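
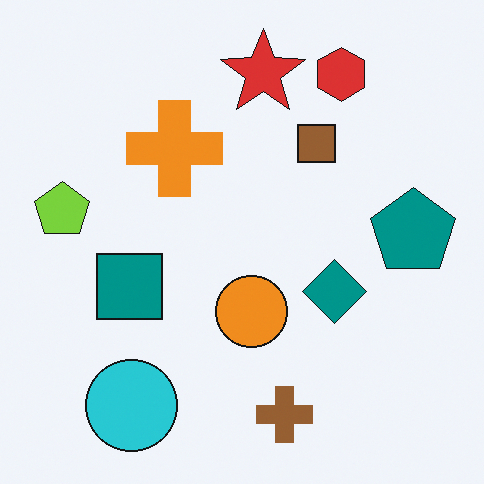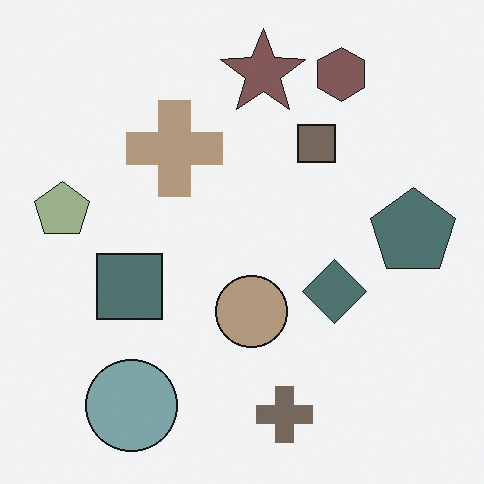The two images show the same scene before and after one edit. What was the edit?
It was made much more muted (saturation change).

All colors are more muted and greyish — a global saturation change.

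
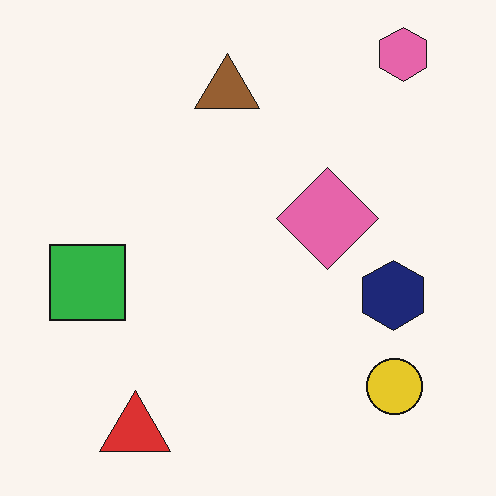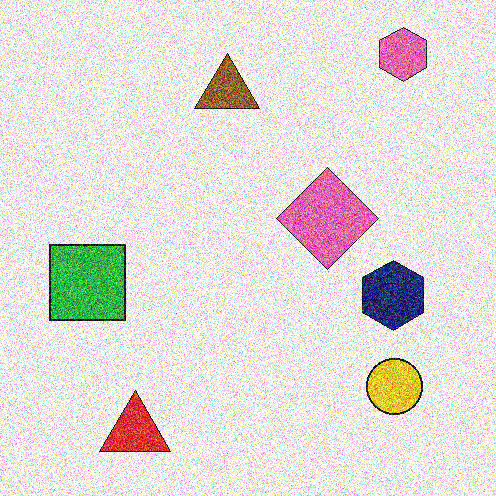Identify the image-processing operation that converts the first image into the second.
This is the original image degraded with strong gaussian noise.

Random speckle covers the whole image, including the flat background.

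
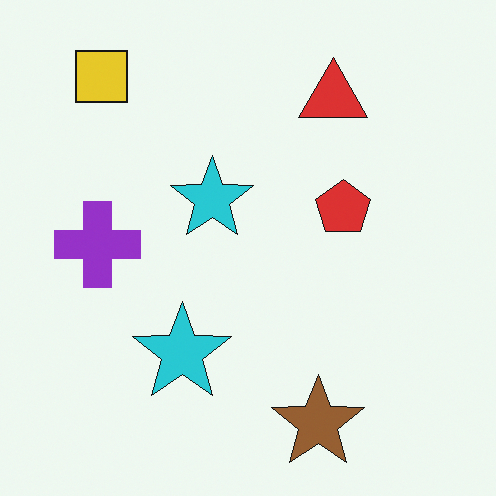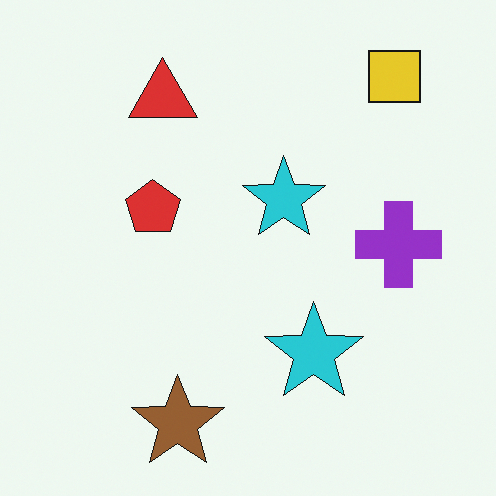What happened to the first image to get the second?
The transformation is: flipped horizontally (left ↔ right).

The purple cross is in the left of the first image and the right of the second — shapes on opposite sides of the vertical midline have swapped in a mirror flip.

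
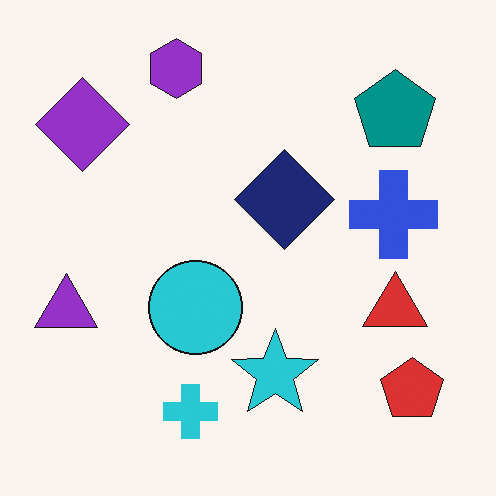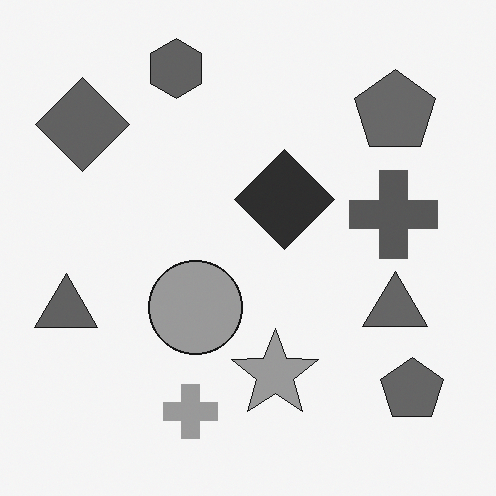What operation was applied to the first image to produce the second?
The second image is the first converted to grayscale.

All color is removed — every shape is now a shade of grey.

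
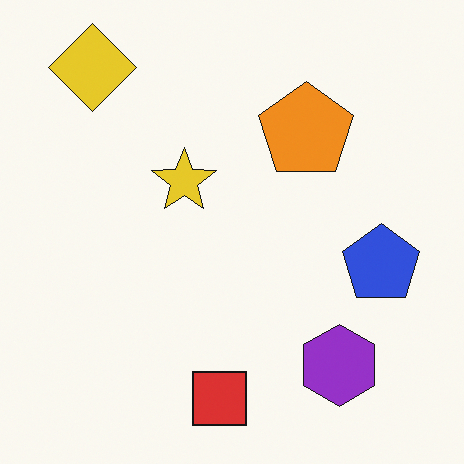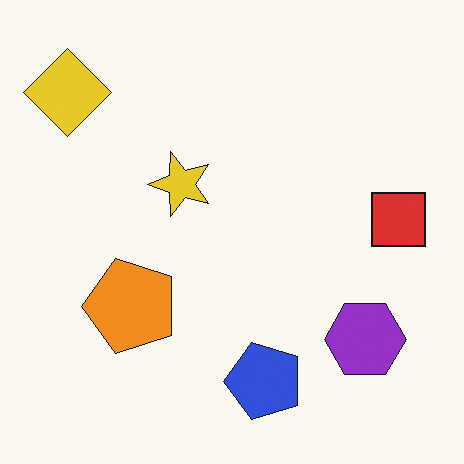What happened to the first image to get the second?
The second image is the first transposed (reflected across the top-left ↔ bottom-right diagonal).

Shapes have swapped their row and column positions — what was in the top-right is now in the bottom-left — a diagonal reflection.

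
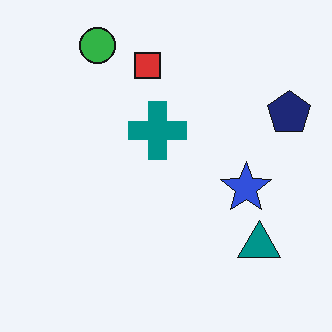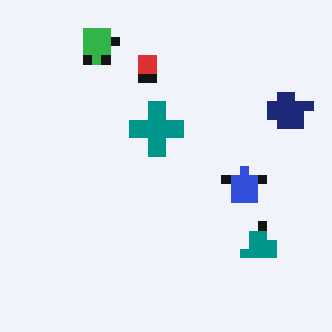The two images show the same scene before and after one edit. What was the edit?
The transformation is: heavily pixelated into large blocks.

Shapes are reduced to large square blocks; fine edges and outlines are lost — a downscale-then-upscale (mosaic) effect.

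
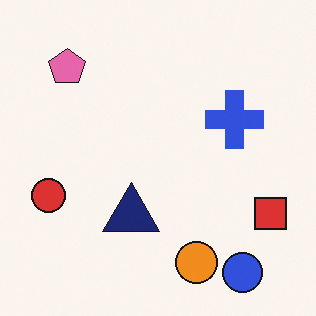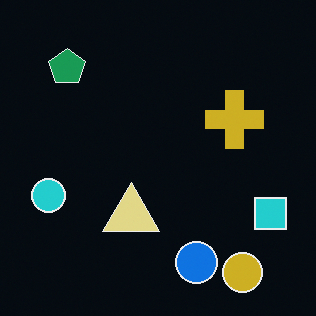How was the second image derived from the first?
The transformation is: color-inverted (negative).

The light background has become dark and every shape's color is its complement — a photographic negative.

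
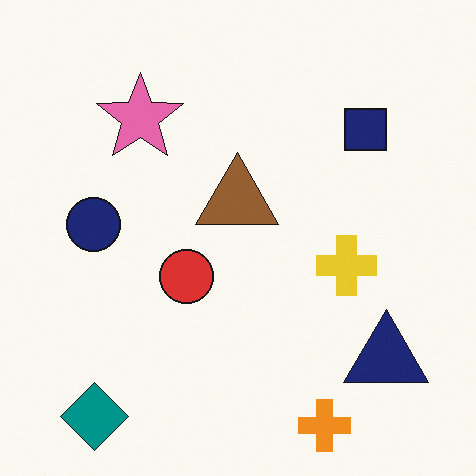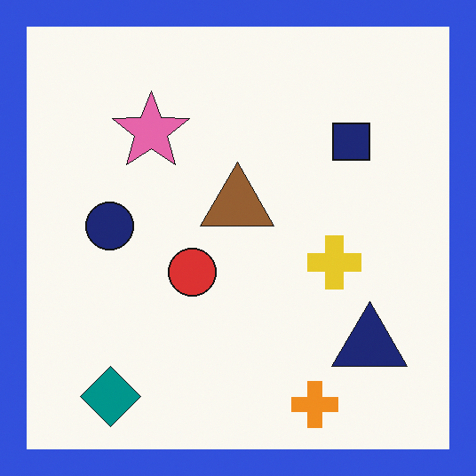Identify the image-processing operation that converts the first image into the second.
Framed with a blue border.

A solid blue frame runs around the edge of the second image, with the content slightly shrunk inside it.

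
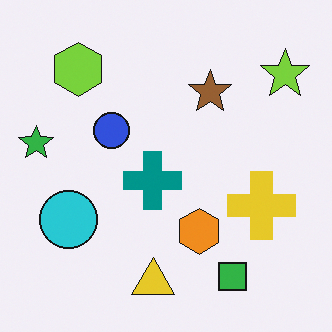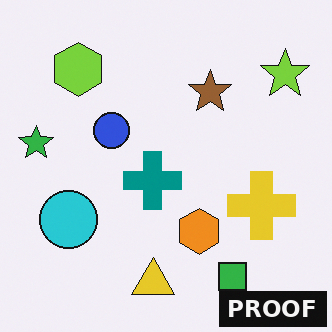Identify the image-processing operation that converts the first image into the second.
The image was watermarked with the text "PROOF" in the lower-right corner.

A dark label reading "PROOF" appears in the lower-right corner.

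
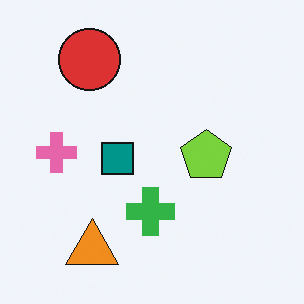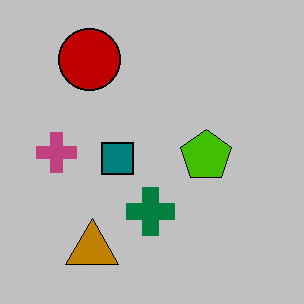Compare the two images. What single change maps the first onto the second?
The transformation is: aggressively posterized.

Each flat color has snapped to a coarser quantized level — most visibly, the near-white background has dropped to a flat grey.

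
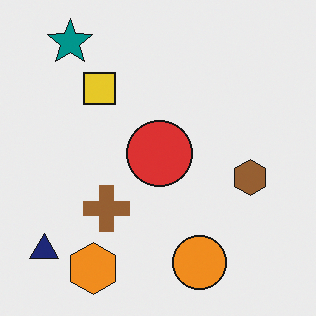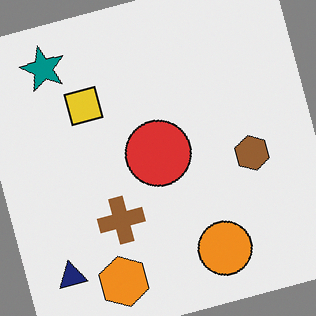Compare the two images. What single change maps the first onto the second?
It was rotated counter-clockwise by a clearly visible amount.

Every shape is tilted by the same angle and the image corners show triangular fill wedges — a whole-image rotation by a non-right angle.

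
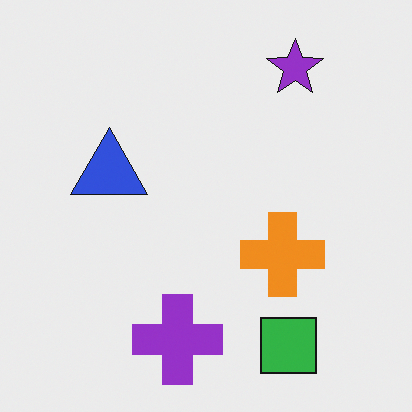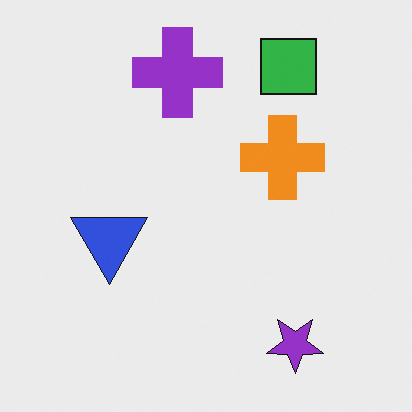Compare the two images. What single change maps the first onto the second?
Flipped vertically (top ↔ bottom).

The green square is in the bottom-right of the first image and the top-right of the second — shapes on opposite sides of the horizontal midline have swapped in a mirror flip.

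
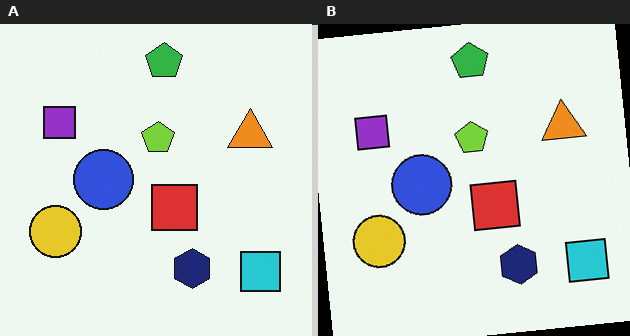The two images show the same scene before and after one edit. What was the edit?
The image was rotated counter-clockwise by a few degrees.

Every shape is tilted by the same angle and the image corners show triangular fill wedges — a whole-image rotation by a non-right angle.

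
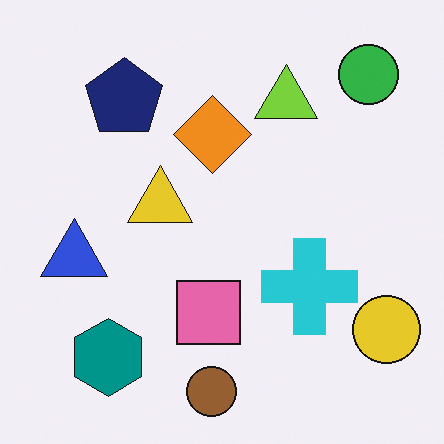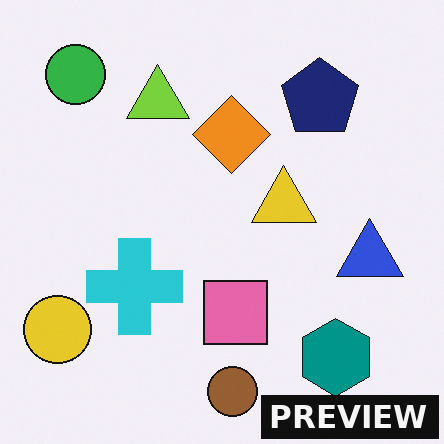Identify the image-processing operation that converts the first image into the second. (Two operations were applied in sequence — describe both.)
The image was flipped horizontally (left ↔ right), then watermarked with the text "PREVIEW" in the lower-right corner.

The yellow circle is in the bottom-right of the first image and the bottom-left of the second — shapes on opposite sides of the vertical midline have swapped in a mirror flip. A dark label reading "PREVIEW" appears in the lower-right corner.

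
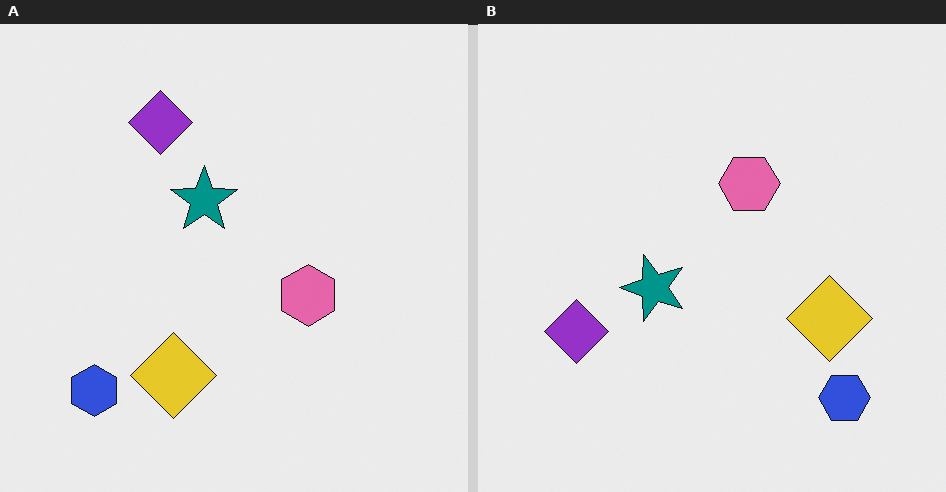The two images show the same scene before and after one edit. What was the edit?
The image was rotated 90° counter-clockwise.

The blue hexagon sits in the bottom-left of the left (A) image and the bottom-right of the right (B) — consistent with a whole-image 90° counter-clockwise rotation.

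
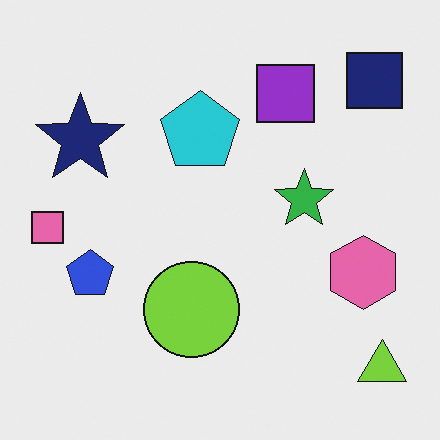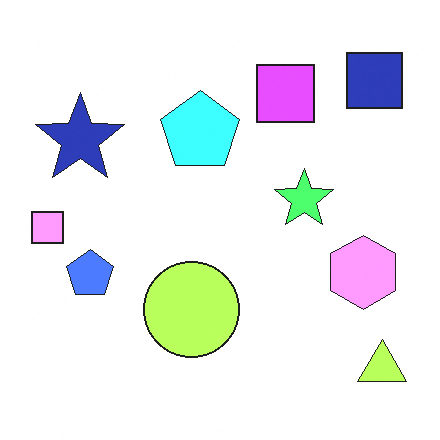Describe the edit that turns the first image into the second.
The second image is the first noticeably brightened.

Every pixel — background and shapes alike — is uniformly brightened.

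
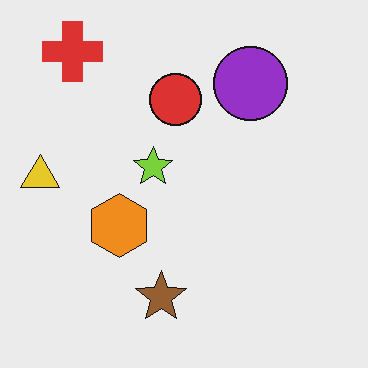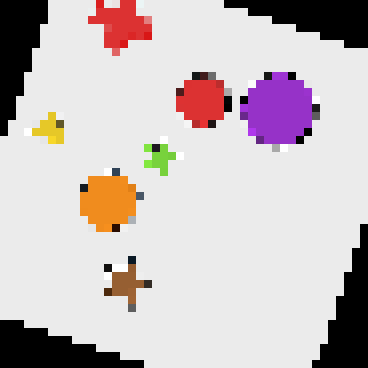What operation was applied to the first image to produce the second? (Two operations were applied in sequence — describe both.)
The image was rotated clockwise by a moderate amount, then moderately pixelated.

Every shape is tilted by the same angle and the image corners show triangular fill wedges — a whole-image rotation by a non-right angle. Shapes are reduced to large square blocks; fine edges and outlines are lost — a downscale-then-upscale (mosaic) effect.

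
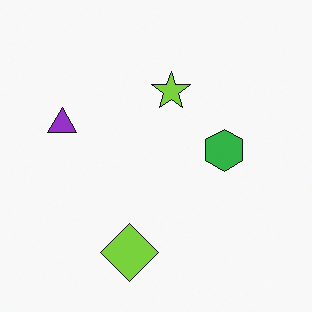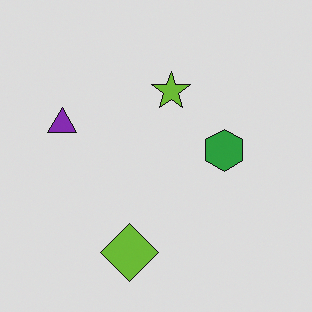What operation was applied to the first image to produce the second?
The image was slightly darkened.

Every pixel — background and shapes alike — is uniformly darkened.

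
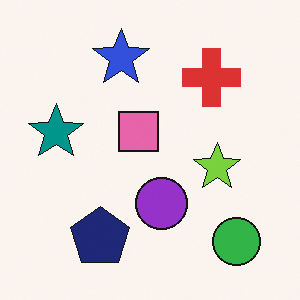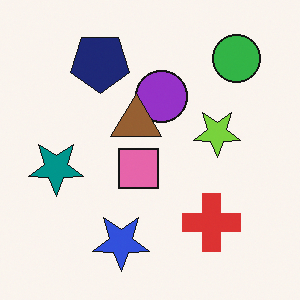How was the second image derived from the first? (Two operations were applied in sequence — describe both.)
The transformation is: flipped vertically (top ↔ bottom), then overlaid with an additional brown triangle.

The blue star is in the top of the first image and the bottom of the second — shapes on opposite sides of the horizontal midline have swapped in a mirror flip. A brown triangle appears in the second image that is absent from the first.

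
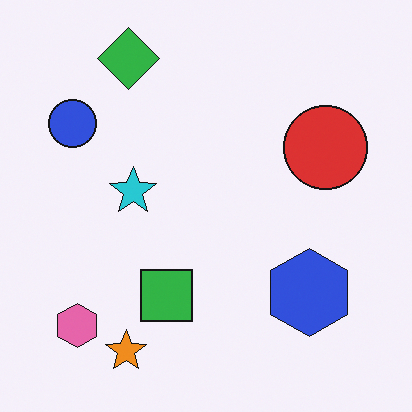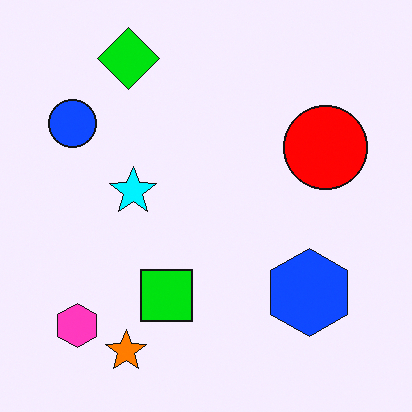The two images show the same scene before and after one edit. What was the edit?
Made much more vivid (saturation change).

All colors are more vivid — a global saturation change.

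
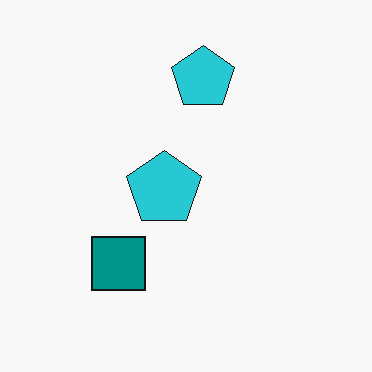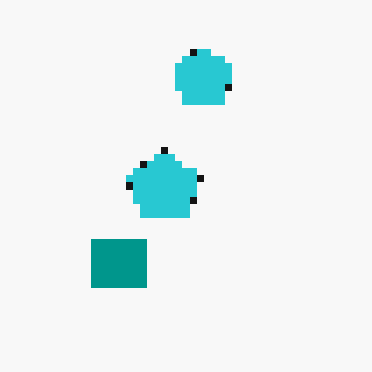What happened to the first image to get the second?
The transformation is: moderately pixelated.

Shapes are reduced to large square blocks; fine edges and outlines are lost — a downscale-then-upscale (mosaic) effect.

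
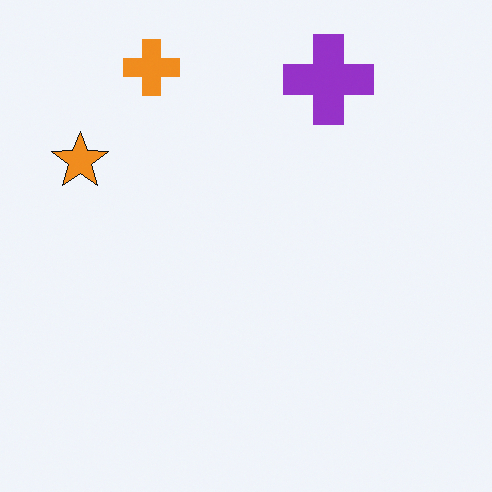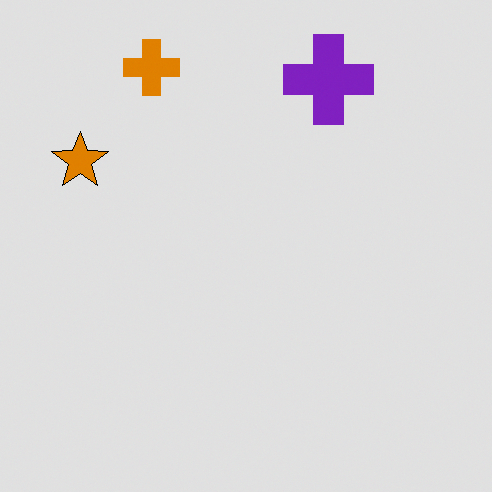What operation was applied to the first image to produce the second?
The second image is the first posterized to a reduced palette.

Each flat color has snapped to a coarser quantized level — most visibly, the near-white background has dropped to a flat grey.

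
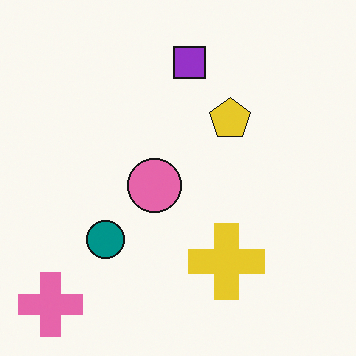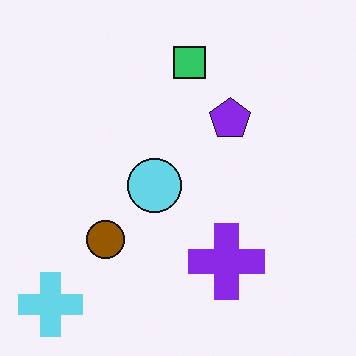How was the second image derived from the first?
It was hue-shifted through roughly half the color wheel.

Every shape's color has rotated by the same amount around the hue wheel — a uniform hue shift.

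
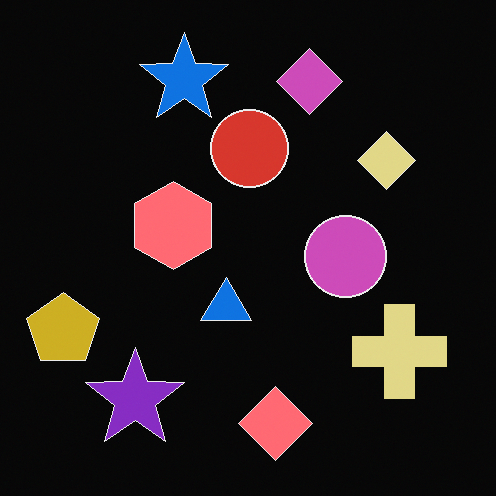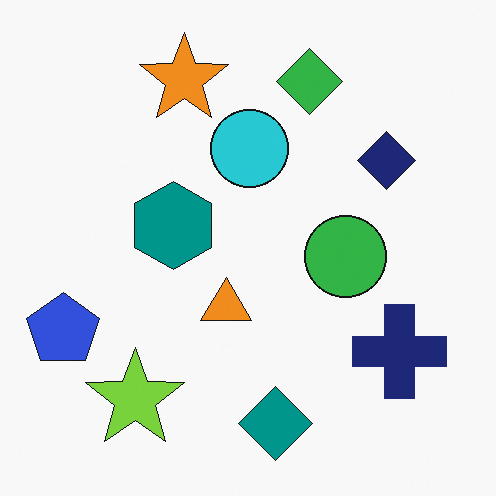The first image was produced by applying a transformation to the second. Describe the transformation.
The image was color-inverted (negative).

The light background has become dark and every shape's color is its complement — a photographic negative.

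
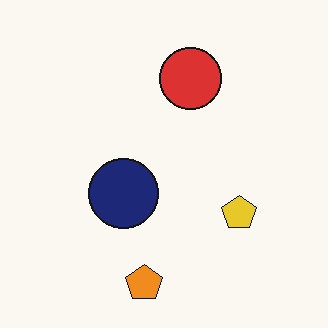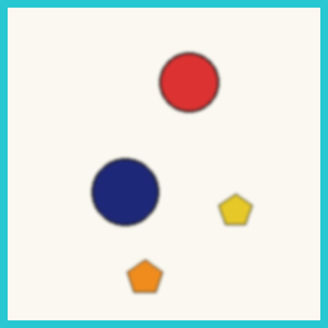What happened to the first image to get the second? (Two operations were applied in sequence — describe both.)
It was given a subtle gaussian blur, then framed with a cyan border.

Shape edges and outlines are uniformly softened across the whole image. A solid cyan frame runs around the edge of the second image, with the content slightly shrunk inside it.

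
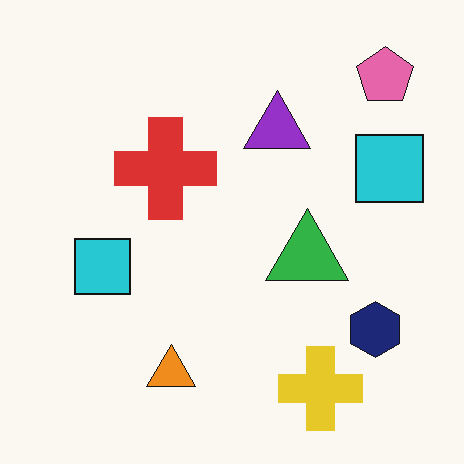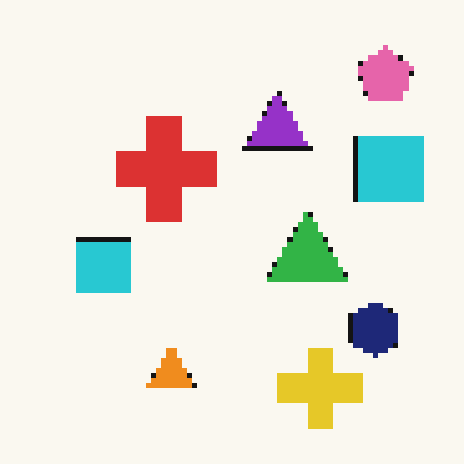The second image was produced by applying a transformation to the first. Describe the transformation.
The image was lightly pixelated (a mild mosaic effect).

Shapes are reduced to large square blocks; fine edges and outlines are lost — a downscale-then-upscale (mosaic) effect.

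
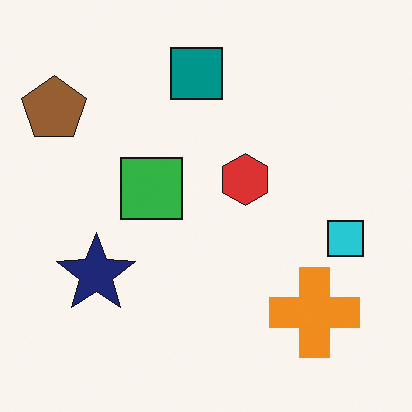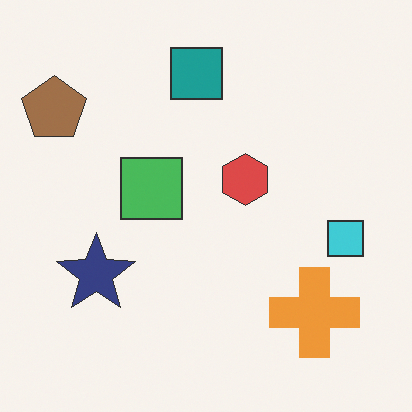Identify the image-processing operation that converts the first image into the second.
This is the original image given slightly reduced contrast.

Tones are pushed toward mid-grey across the whole image — a global contrast change.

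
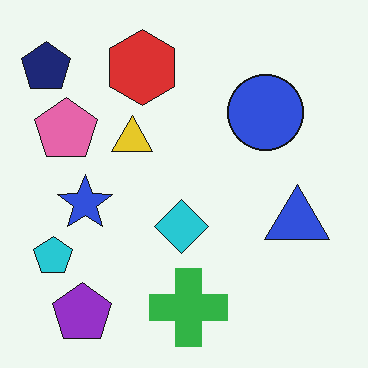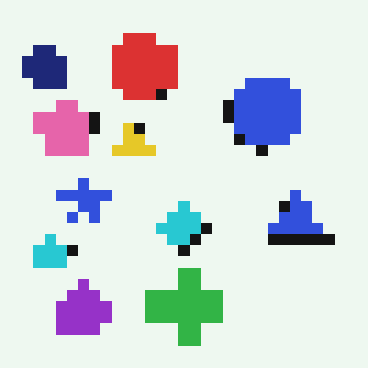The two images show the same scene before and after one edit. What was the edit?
The image was coarsely pixelated.

Shapes are reduced to large square blocks; fine edges and outlines are lost — a downscale-then-upscale (mosaic) effect.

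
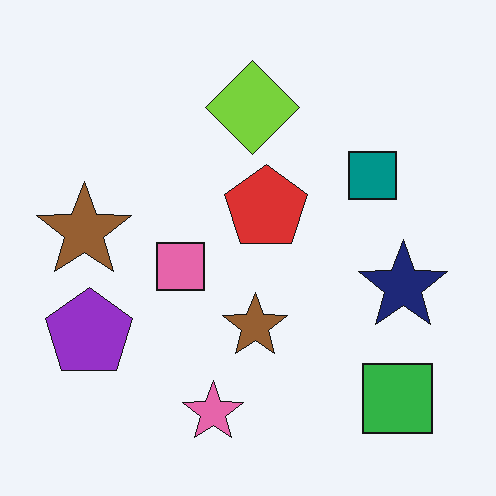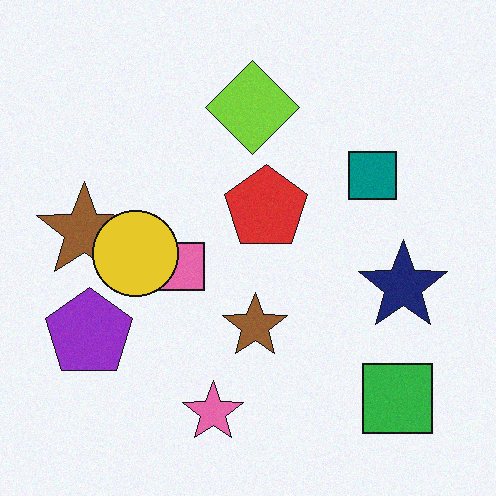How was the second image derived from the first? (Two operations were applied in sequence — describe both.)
The transformation is: degraded with a light layer of grain, then overlaid with an additional yellow circle.

Random speckle covers the whole image, including the flat background. A yellow circle appears in the second image that is absent from the first.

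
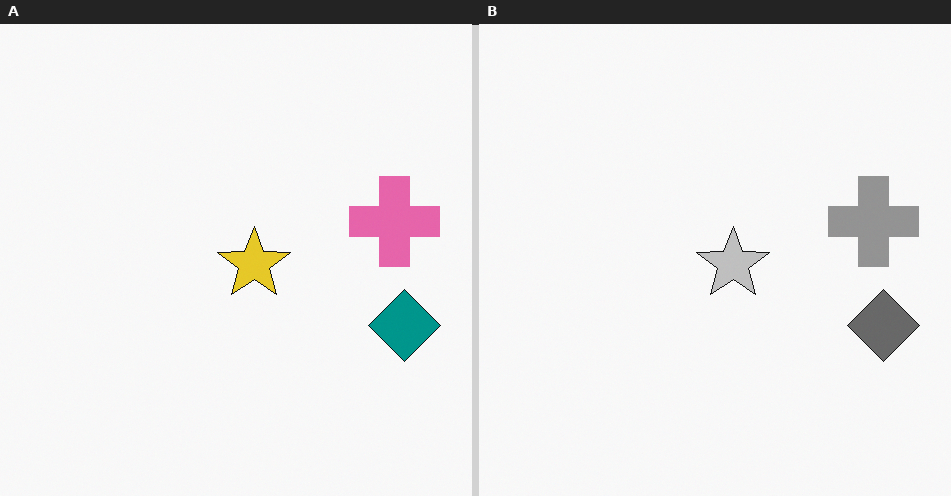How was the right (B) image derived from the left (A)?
The right (B) image is the left (A) converted to grayscale.

All color is removed — every shape is now a shade of grey.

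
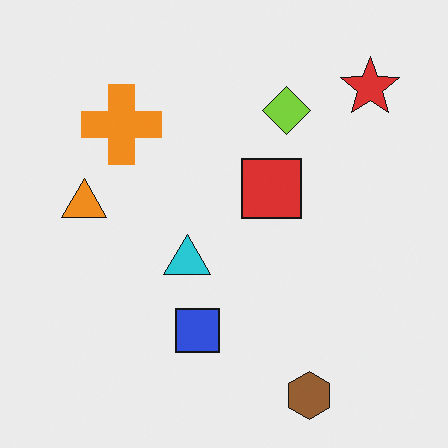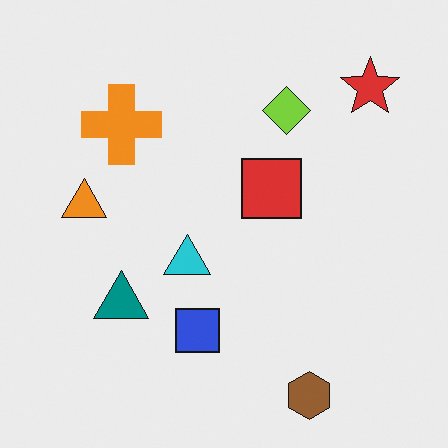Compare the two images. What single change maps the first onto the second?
The second image is the first overlaid with an additional teal triangle.

A teal triangle appears in the second image that is absent from the first.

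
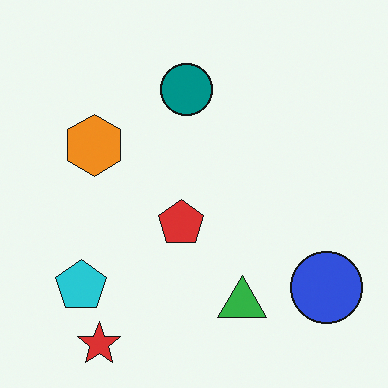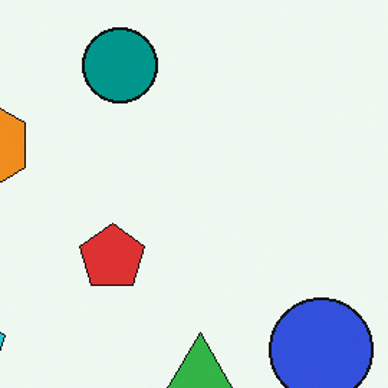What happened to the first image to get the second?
The transformation is: cropped slightly and scaled back up.

The visible shapes are larger and the field of view is narrower; shapes near the original edges may be partly or wholly outside the frame — a crop-and-rescale.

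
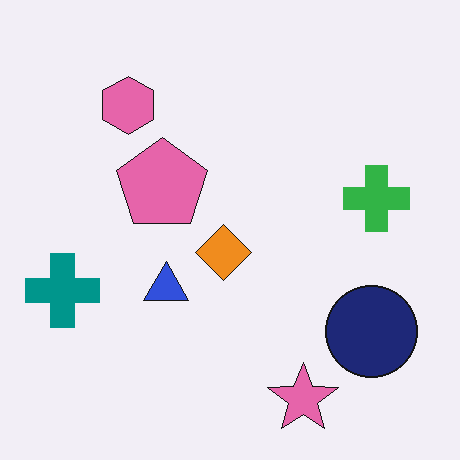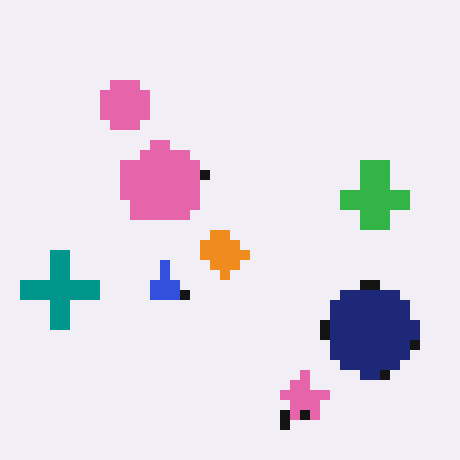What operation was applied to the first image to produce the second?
This is the original image heavily pixelated into large blocks.

Shapes are reduced to large square blocks; fine edges and outlines are lost — a downscale-then-upscale (mosaic) effect.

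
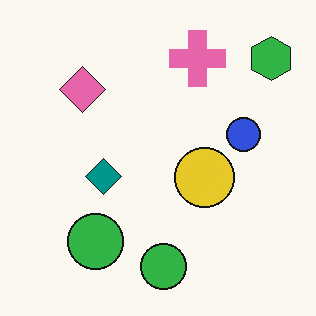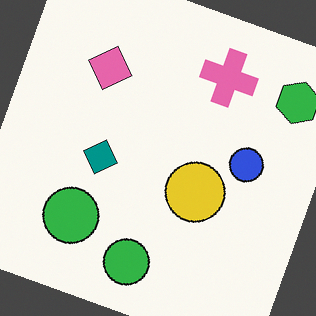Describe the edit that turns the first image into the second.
This is the original image rotated clockwise by a moderate amount.

Every shape is tilted by the same angle and the image corners show triangular fill wedges — a whole-image rotation by a non-right angle.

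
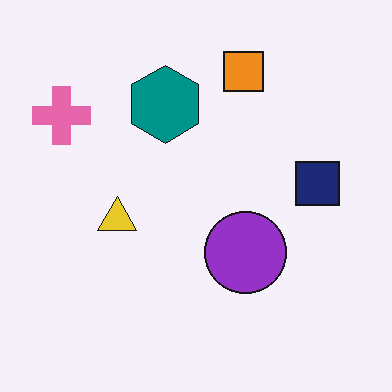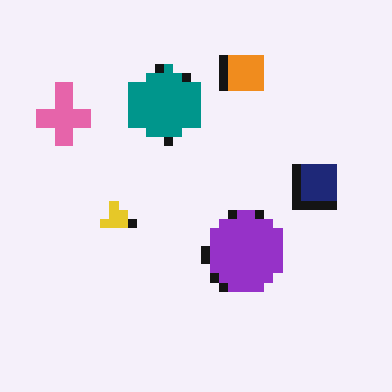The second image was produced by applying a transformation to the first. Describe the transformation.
Heavily pixelated into large blocks.

Shapes are reduced to large square blocks; fine edges and outlines are lost — a downscale-then-upscale (mosaic) effect.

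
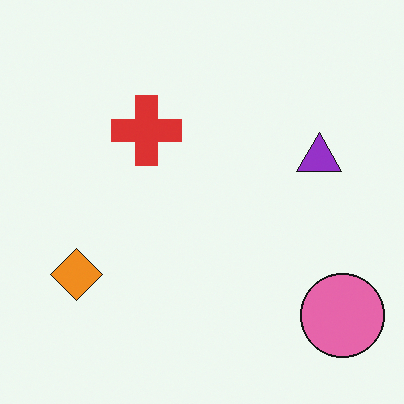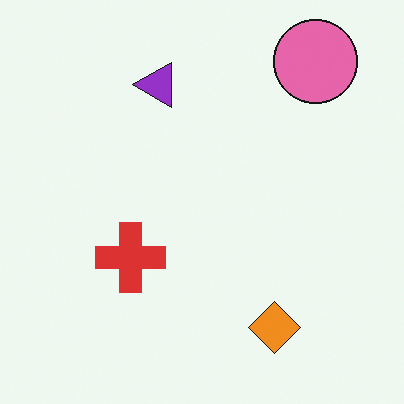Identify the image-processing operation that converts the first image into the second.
Rotated 90° counter-clockwise.

The pink circle sits in the bottom-right of the first image and the top-right of the second — consistent with a whole-image 90° counter-clockwise rotation.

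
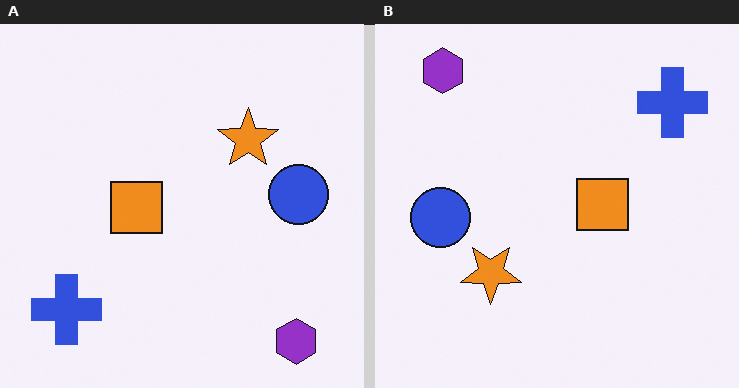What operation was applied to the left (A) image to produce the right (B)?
The right (B) image is the left (A) rotated 180°.

The purple hexagon sits in the bottom-right of the left (A) image and the top-left of the right (B) — consistent with a whole-image 180° rotation.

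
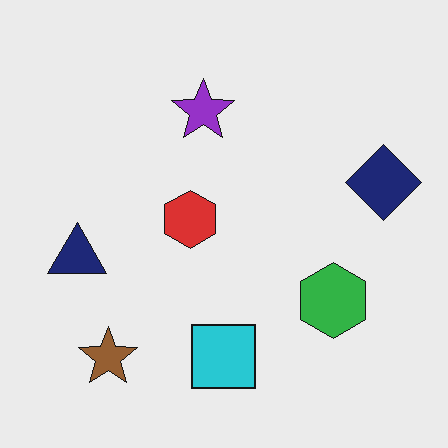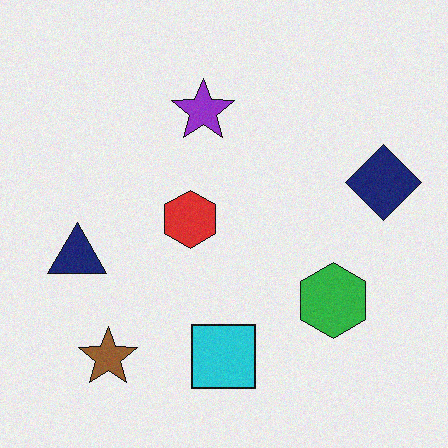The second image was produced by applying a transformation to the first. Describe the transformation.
The second image is the first degraded with a light layer of grain.

Random speckle covers the whole image, including the flat background.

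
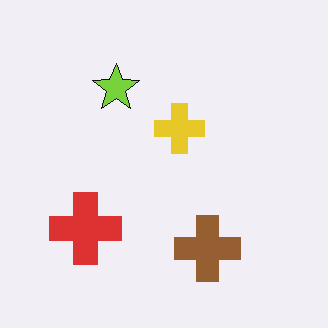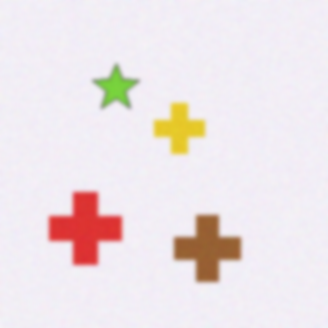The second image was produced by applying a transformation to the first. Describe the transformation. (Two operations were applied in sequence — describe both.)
Degraded with a light layer of grain, then slightly softened.

Random speckle covers the whole image, including the flat background. Shape edges and outlines are uniformly softened across the whole image.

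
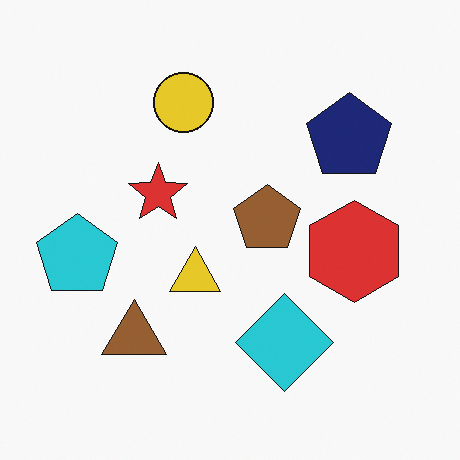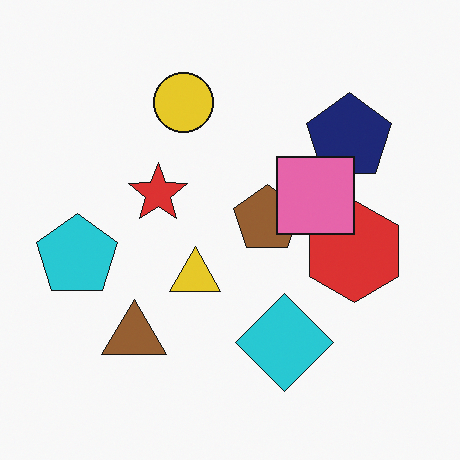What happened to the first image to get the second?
The transformation is: overlaid with an additional pink square.

A pink square appears in the second image that is absent from the first.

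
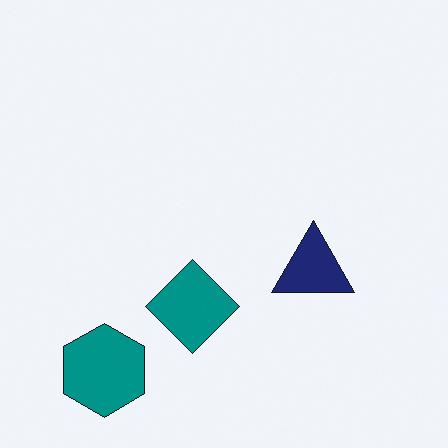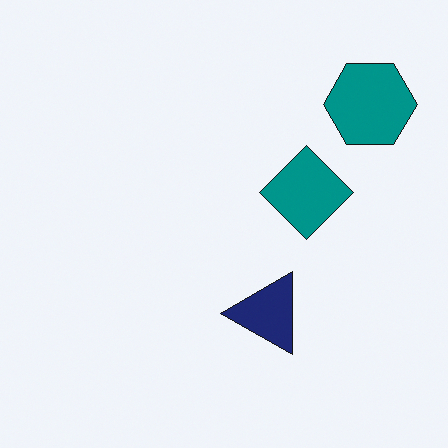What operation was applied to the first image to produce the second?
This is the original image transposed (reflected across the top-left ↔ bottom-right diagonal).

Shapes have swapped their row and column positions — what was in the top-right is now in the bottom-left — a diagonal reflection.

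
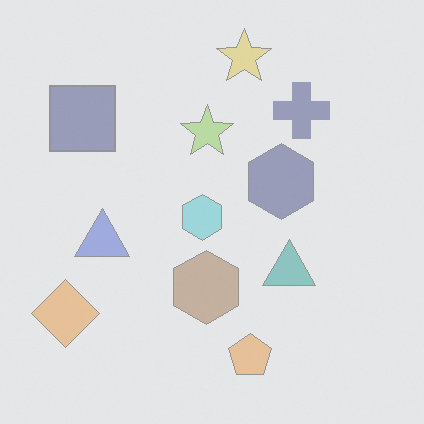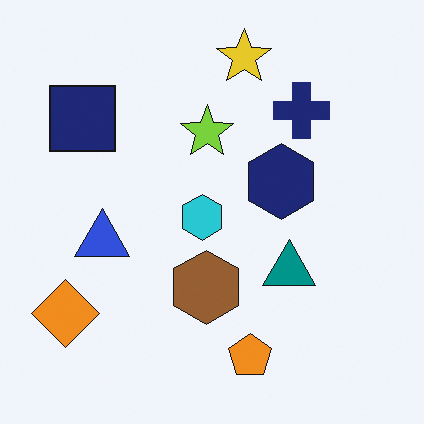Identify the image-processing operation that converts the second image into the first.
The image was washed out (contrast reduced).

Tones are pushed toward mid-grey across the whole image — a global contrast change.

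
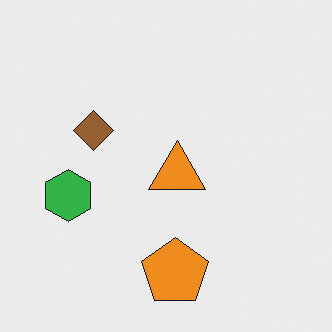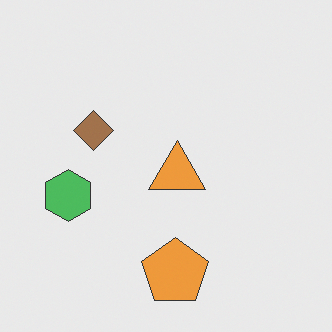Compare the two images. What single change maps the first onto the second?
The second image is the first given slightly reduced contrast.

Tones are pushed toward mid-grey across the whole image — a global contrast change.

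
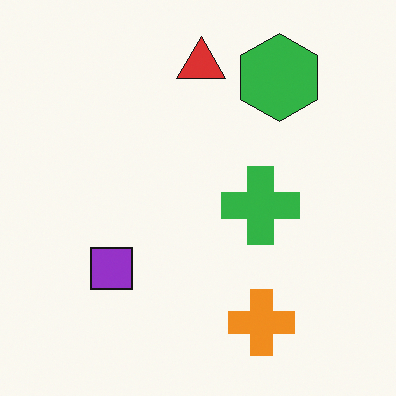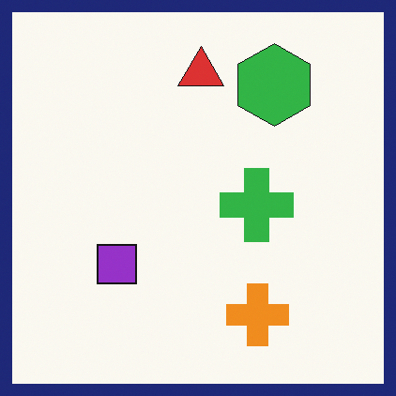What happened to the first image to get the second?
The second image is the first framed with a navy border.

A solid navy frame runs around the edge of the second image, with the content slightly shrunk inside it.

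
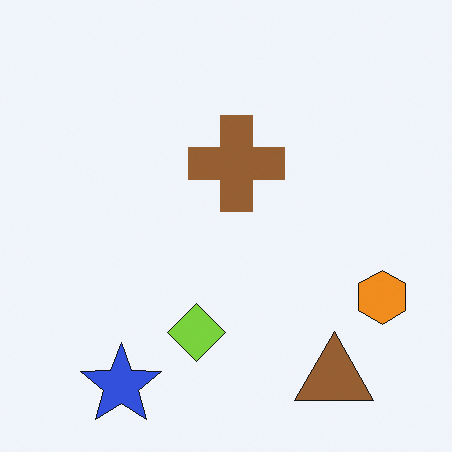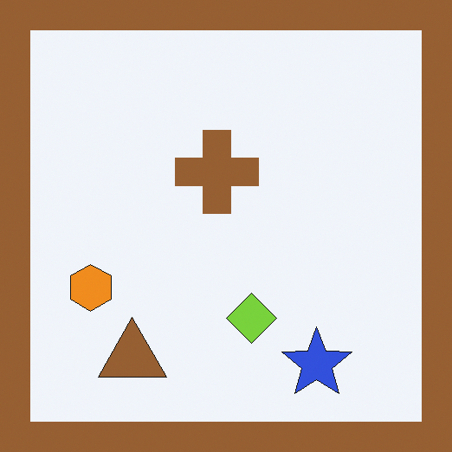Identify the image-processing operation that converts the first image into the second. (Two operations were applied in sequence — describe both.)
The image was flipped horizontally (left ↔ right), then framed with a brown border.

The orange hexagon is in the right of the first image and the left of the second — shapes on opposite sides of the vertical midline have swapped in a mirror flip. A solid brown frame runs around the edge of the second image, with the content slightly shrunk inside it.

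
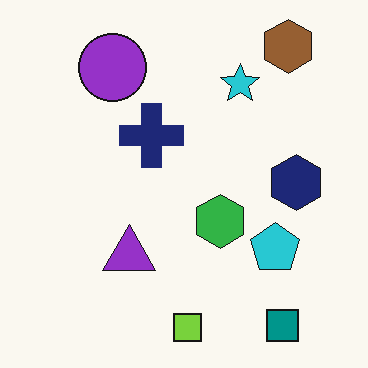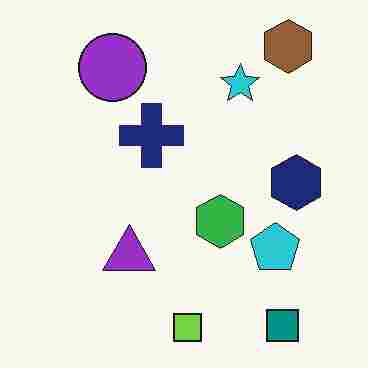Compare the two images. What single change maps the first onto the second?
The transformation is: heavily JPEG-compressed with obvious blocking artifacts.

Blocky 8×8 compression artifacts appear around shape edges and the flat background shows ringing — characteristic JPEG degradation.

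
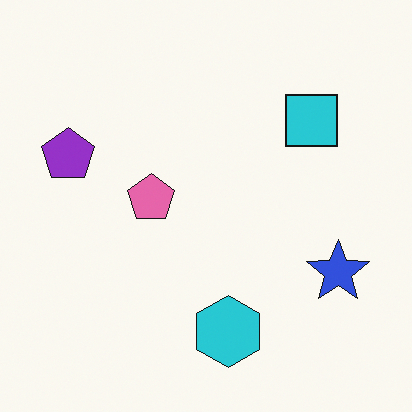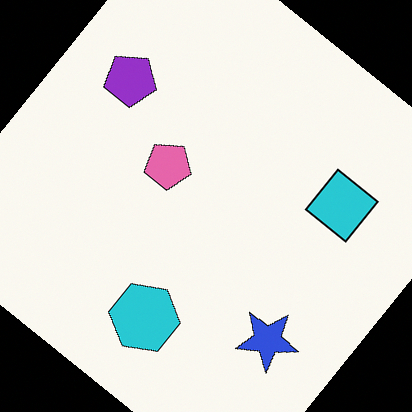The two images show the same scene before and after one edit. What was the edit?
The image was rotated clockwise by a large amount — several tens of degrees.

Every shape is tilted by the same angle and the image corners show triangular fill wedges — a whole-image rotation by a non-right angle.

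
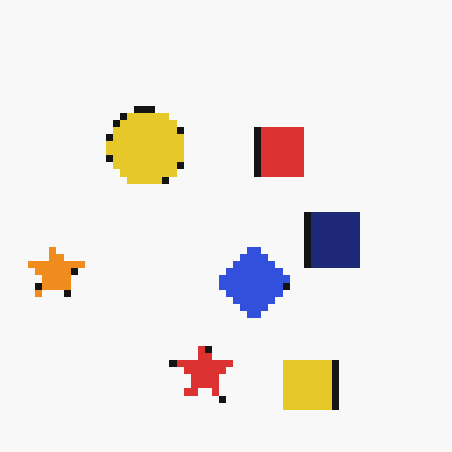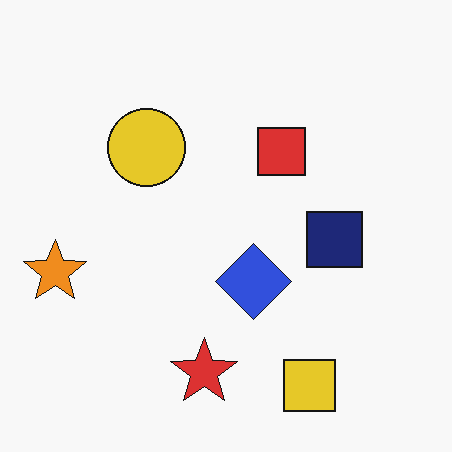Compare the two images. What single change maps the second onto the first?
The first image is the second moderately pixelated.

Shapes are reduced to large square blocks; fine edges and outlines are lost — a downscale-then-upscale (mosaic) effect.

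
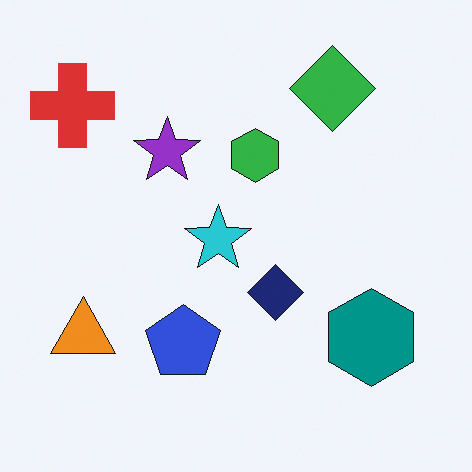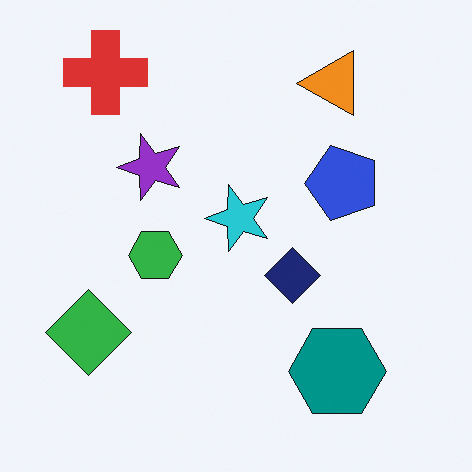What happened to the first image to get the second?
The image was transposed (reflected across the top-left ↔ bottom-right diagonal).

Shapes have swapped their row and column positions — what was in the top-right is now in the bottom-left — a diagonal reflection.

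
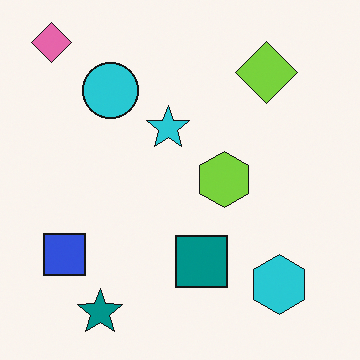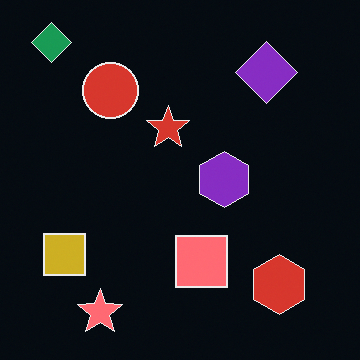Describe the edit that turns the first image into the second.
The transformation is: color-inverted (negative).

The light background has become dark and every shape's color is its complement — a photographic negative.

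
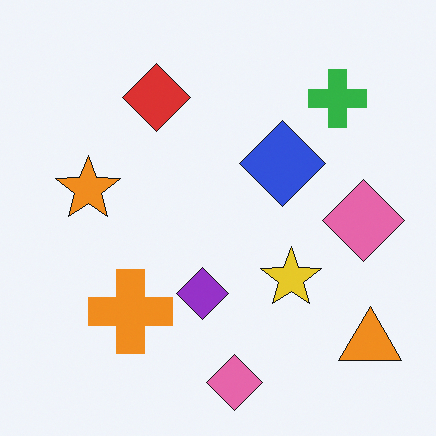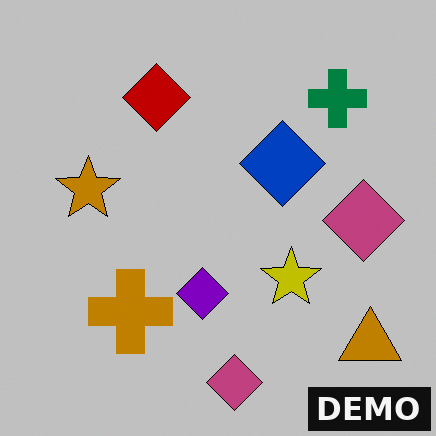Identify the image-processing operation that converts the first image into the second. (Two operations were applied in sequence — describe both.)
It was heavily posterized to just a handful of flat colors, then watermarked with the text "DEMO" in the lower-right corner.

Each flat color has snapped to a coarser quantized level — most visibly, the near-white background has dropped to a flat grey. A dark label reading "DEMO" appears in the lower-right corner.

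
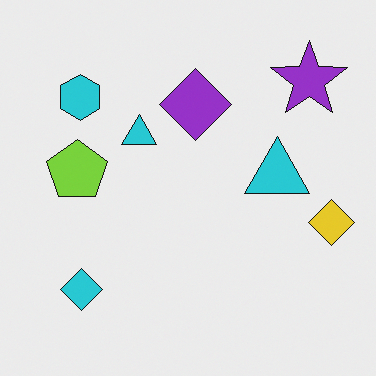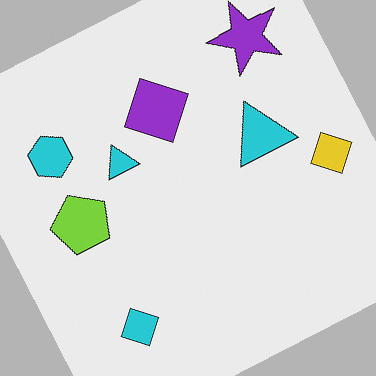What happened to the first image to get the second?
The second image is the first rotated counter-clockwise by a clearly visible amount.

Every shape is tilted by the same angle and the image corners show triangular fill wedges — a whole-image rotation by a non-right angle.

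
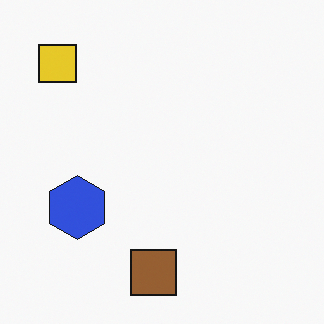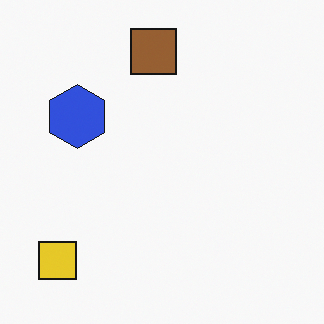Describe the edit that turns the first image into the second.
The second image is the first flipped vertically (top ↔ bottom).

The brown square is in the bottom of the first image and the top of the second — shapes on opposite sides of the horizontal midline have swapped in a mirror flip.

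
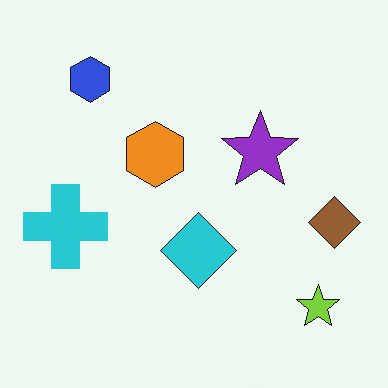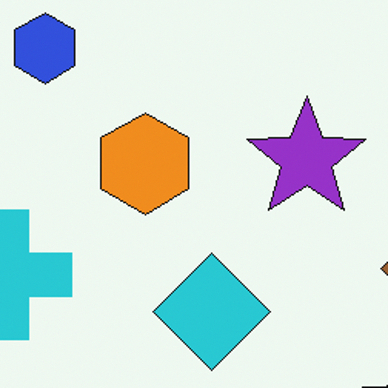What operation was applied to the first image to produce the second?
This is the original image cropped to a modestly smaller region and rescaled.

The visible shapes are larger and the field of view is narrower; shapes near the original edges may be partly or wholly outside the frame — a crop-and-rescale.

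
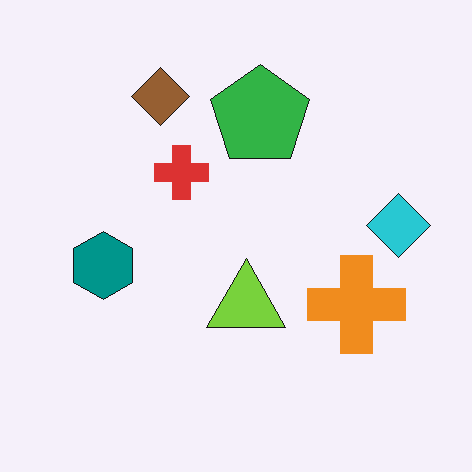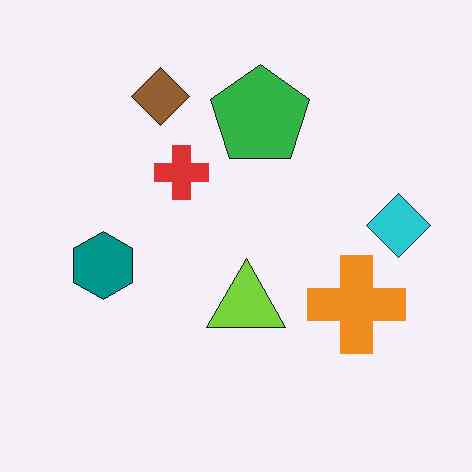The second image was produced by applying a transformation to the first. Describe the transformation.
Given moderate JPEG compression.

Blocky 8×8 compression artifacts appear around shape edges and the flat background shows ringing — characteristic JPEG degradation.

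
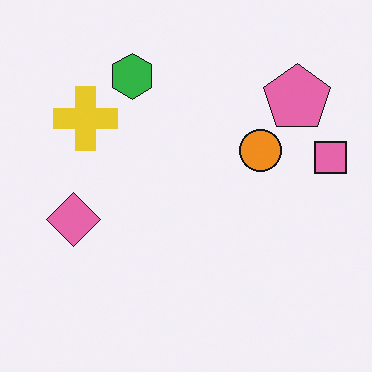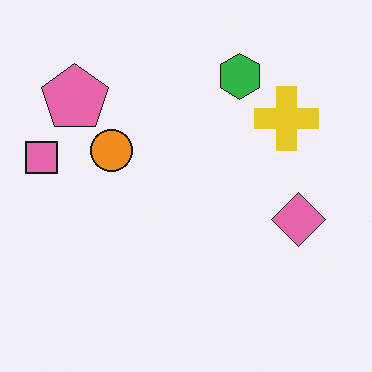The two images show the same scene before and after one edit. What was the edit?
The transformation is: flipped horizontally (left ↔ right).

The pink square is in the right of the first image and the left of the second — shapes on opposite sides of the vertical midline have swapped in a mirror flip.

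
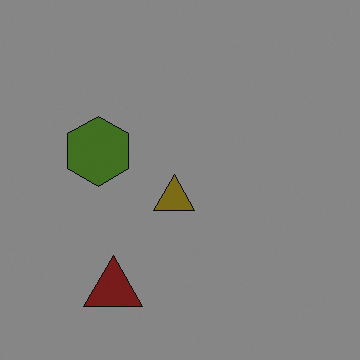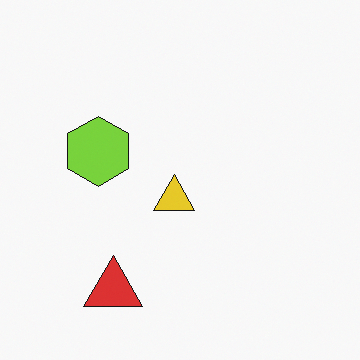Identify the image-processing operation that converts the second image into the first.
It was noticeably darkened.

Every pixel — background and shapes alike — is uniformly darkened.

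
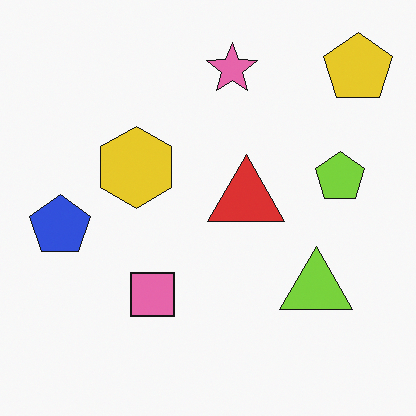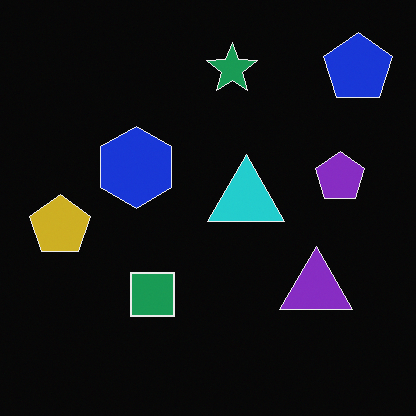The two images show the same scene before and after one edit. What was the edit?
The second image is the first color-inverted (negative).

The light background has become dark and every shape's color is its complement — a photographic negative.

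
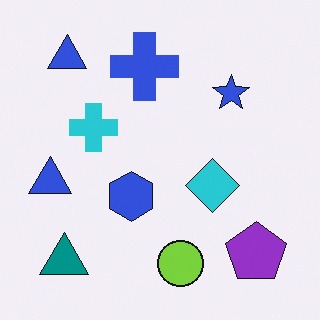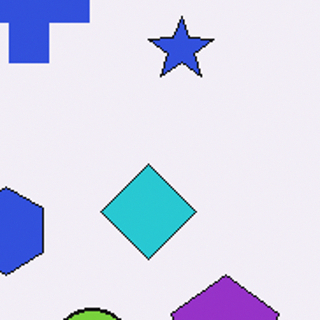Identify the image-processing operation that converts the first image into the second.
The second image is the first cropped tightly and scaled back up.

The visible shapes are larger and the field of view is narrower; shapes near the original edges may be partly or wholly outside the frame — a crop-and-rescale.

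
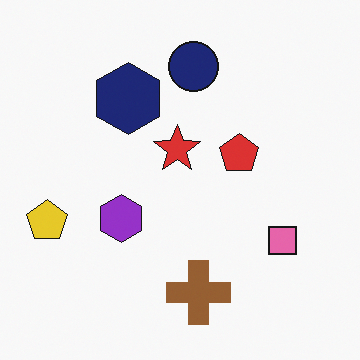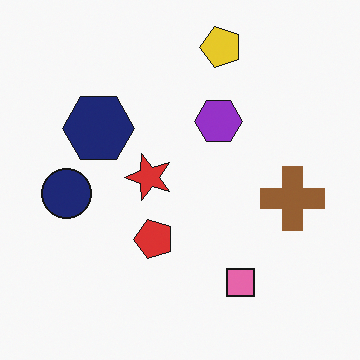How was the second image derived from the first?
The second image is the first transposed (reflected across the top-left ↔ bottom-right diagonal).

Shapes have swapped their row and column positions — what was in the top-right is now in the bottom-left — a diagonal reflection.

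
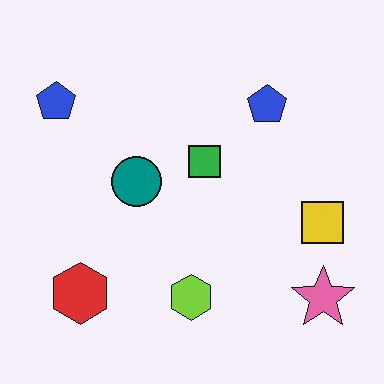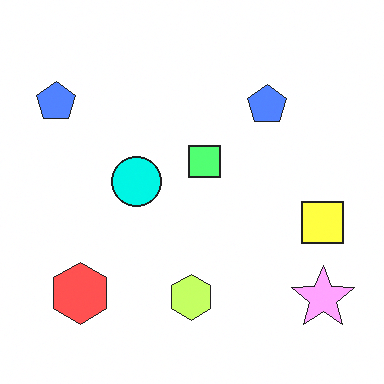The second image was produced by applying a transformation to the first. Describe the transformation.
The image was brightened a lot.

Every pixel — background and shapes alike — is uniformly brightened.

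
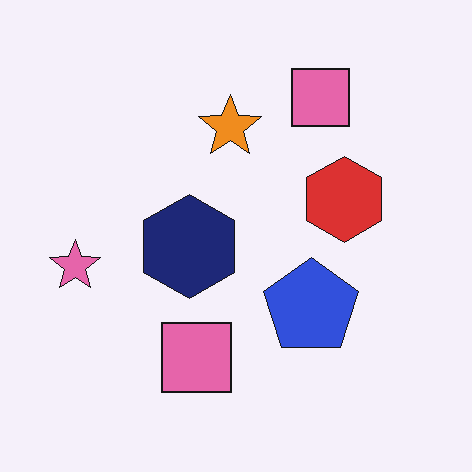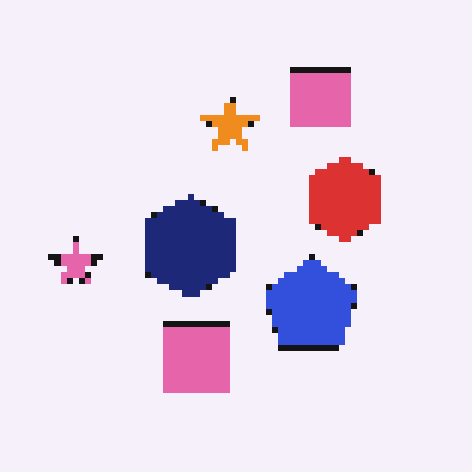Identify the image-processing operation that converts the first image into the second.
The transformation is: moderately pixelated.

Shapes are reduced to large square blocks; fine edges and outlines are lost — a downscale-then-upscale (mosaic) effect.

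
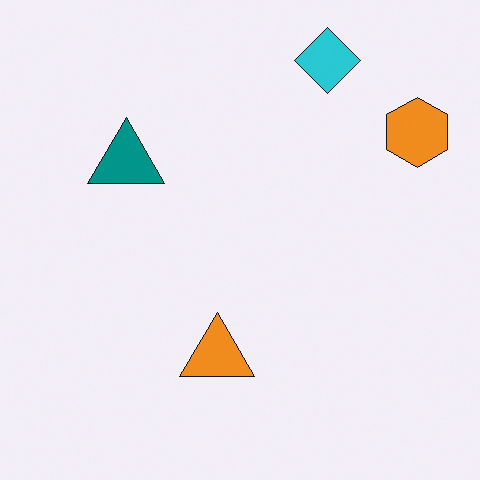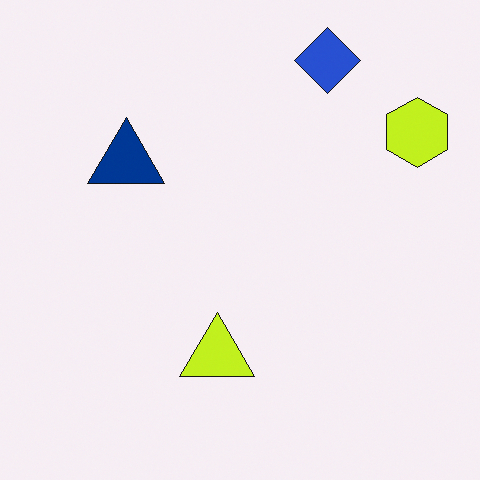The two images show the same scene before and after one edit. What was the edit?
The transformation is: hue-shifted slightly.

Every shape's color has rotated by the same amount around the hue wheel — a uniform hue shift.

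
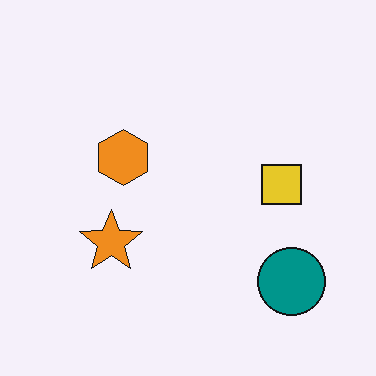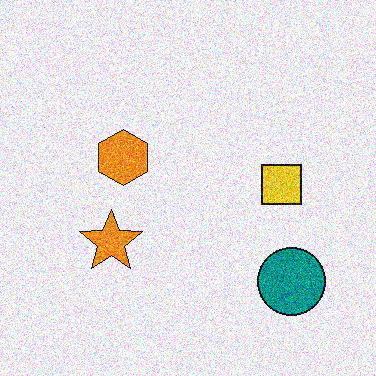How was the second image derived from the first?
The image was degraded with a thick layer of grain.

Random speckle covers the whole image, including the flat background.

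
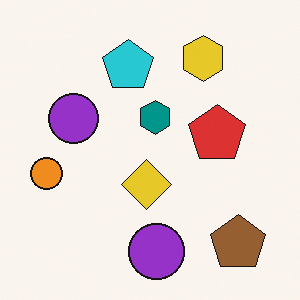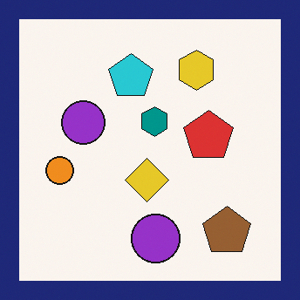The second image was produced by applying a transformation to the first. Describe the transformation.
The second image is the first framed with a navy border.

A solid navy frame runs around the edge of the second image, with the content slightly shrunk inside it.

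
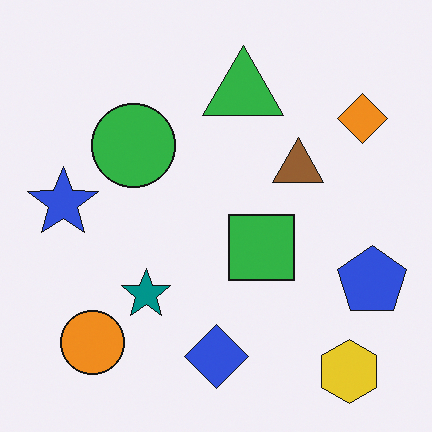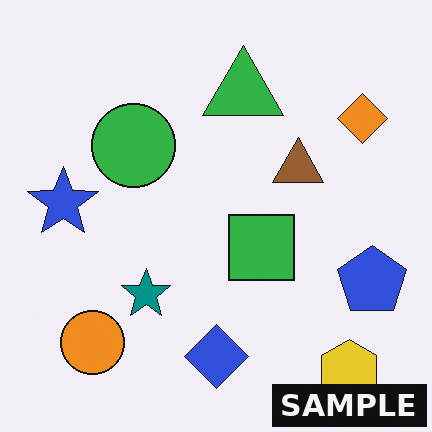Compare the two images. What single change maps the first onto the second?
The second image is the first watermarked with the text "SAMPLE" in the lower-right corner.

A dark label reading "SAMPLE" appears in the lower-right corner.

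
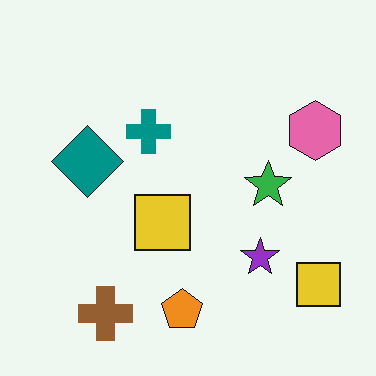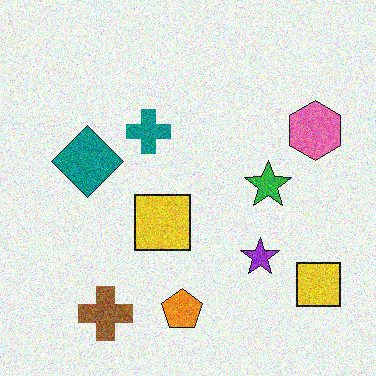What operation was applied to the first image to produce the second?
The second image is the first degraded with visible gaussian noise.

Random speckle covers the whole image, including the flat background.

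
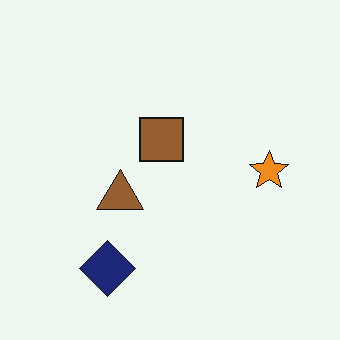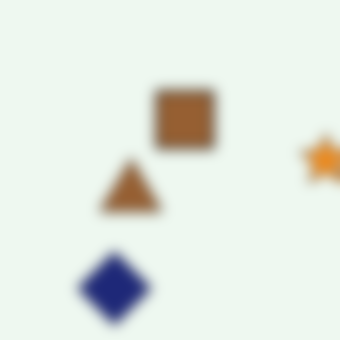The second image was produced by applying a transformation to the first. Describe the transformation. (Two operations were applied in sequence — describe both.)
This is the original image cropped to a modestly smaller region and rescaled, then heavily blurred.

The visible shapes are larger and the field of view is narrower; shapes near the original edges may be partly or wholly outside the frame — a crop-and-rescale. Shape edges and outlines are uniformly softened across the whole image.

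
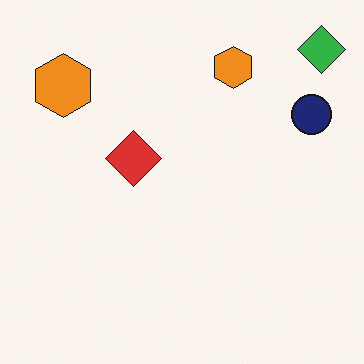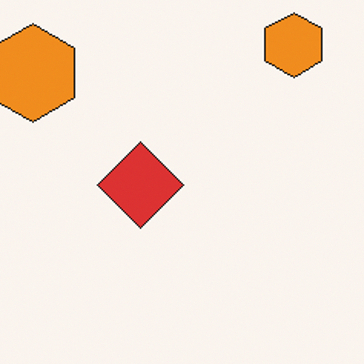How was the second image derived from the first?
The image was cropped to a modestly smaller region and rescaled.

The visible shapes are larger and the field of view is narrower; shapes near the original edges may be partly or wholly outside the frame — a crop-and-rescale.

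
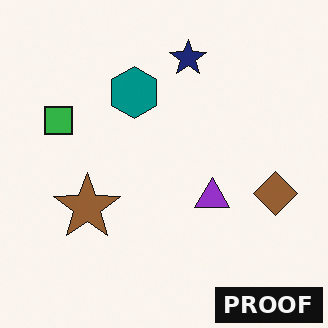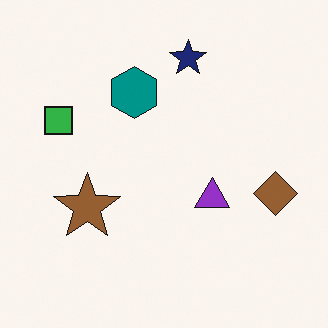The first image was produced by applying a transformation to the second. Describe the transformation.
Watermarked with the text "PROOF" in the lower-right corner.

A dark label reading "PROOF" appears in the lower-right corner.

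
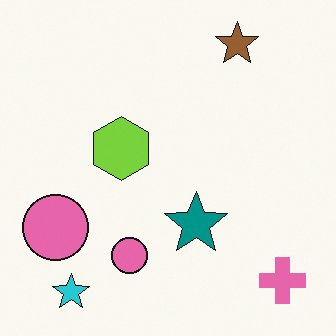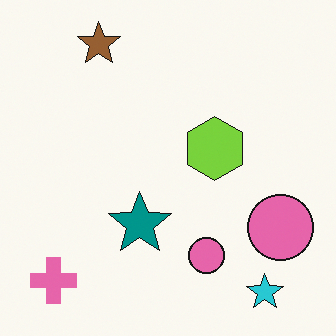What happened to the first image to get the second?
This is the original image flipped horizontally (left ↔ right).

The pink cross is in the bottom-right of the first image and the bottom-left of the second — shapes on opposite sides of the vertical midline have swapped in a mirror flip.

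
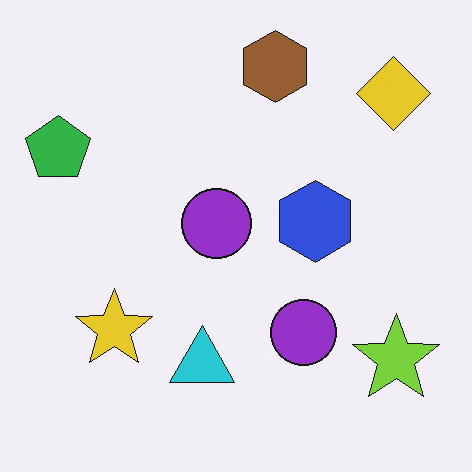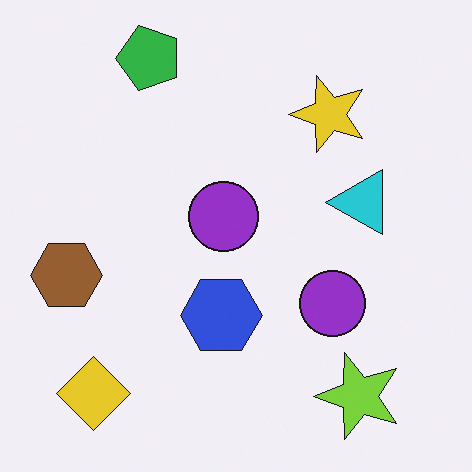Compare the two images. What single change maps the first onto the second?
Transposed (reflected across the top-left ↔ bottom-right diagonal).

Shapes have swapped their row and column positions — what was in the top-right is now in the bottom-left — a diagonal reflection.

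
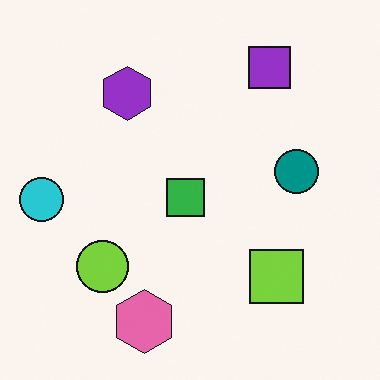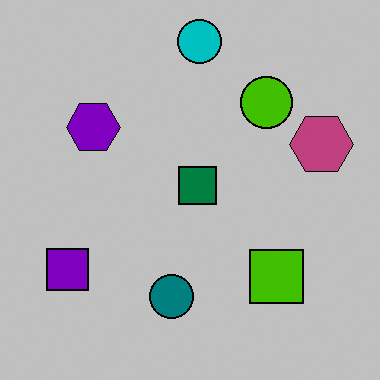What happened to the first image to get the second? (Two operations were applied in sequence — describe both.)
It was transposed (reflected across the top-left ↔ bottom-right diagonal), then aggressively posterized.

Shapes have swapped their row and column positions — what was in the top-right is now in the bottom-left — a diagonal reflection. Each flat color has snapped to a coarser quantized level — most visibly, the near-white background has dropped to a flat grey.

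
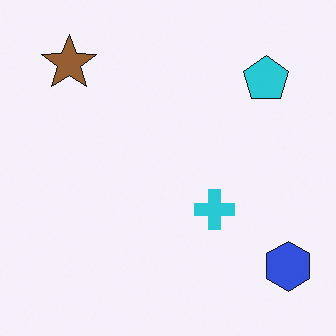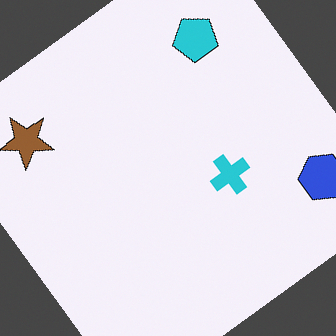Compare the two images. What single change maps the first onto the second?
Rotated counter-clockwise by a large amount — several tens of degrees.

Every shape is tilted by the same angle and the image corners show triangular fill wedges — a whole-image rotation by a non-right angle.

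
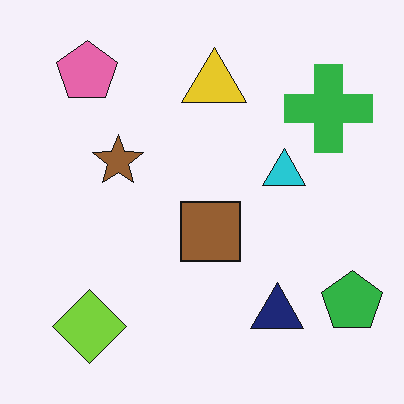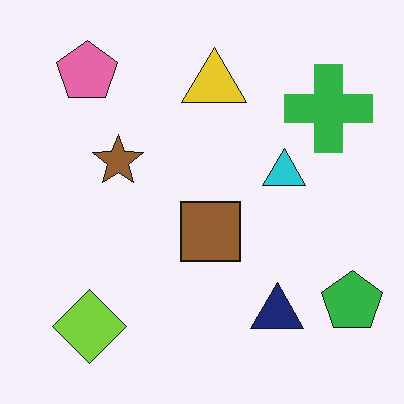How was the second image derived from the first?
It was given moderate JPEG compression.

Blocky 8×8 compression artifacts appear around shape edges and the flat background shows ringing — characteristic JPEG degradation.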